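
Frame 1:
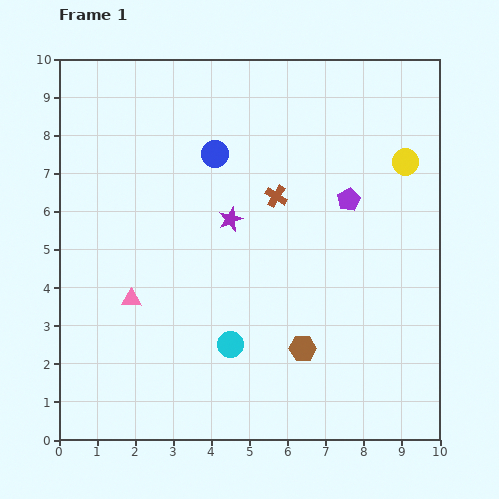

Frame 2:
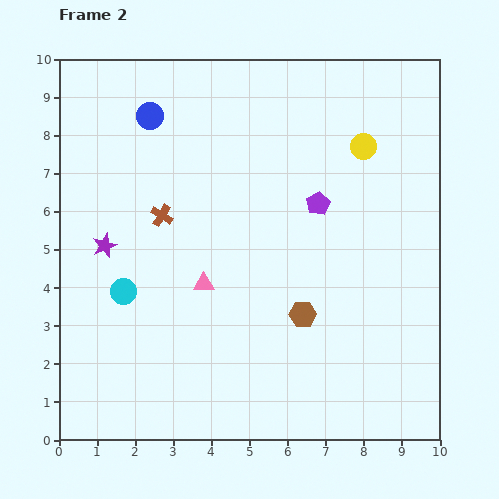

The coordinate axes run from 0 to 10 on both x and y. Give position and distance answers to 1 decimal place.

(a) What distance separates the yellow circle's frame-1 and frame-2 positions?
1.2

The yellow circle moved from (9.1, 7.3) to (8.0, 7.7), a distance of √(1.1² + 0.4²) ≈ 1.2.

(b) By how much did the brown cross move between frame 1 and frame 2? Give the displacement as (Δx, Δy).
(-3.0, -0.5)

The brown cross was at (5.7, 6.4) in frame 1 and (2.7, 5.9) in frame 2.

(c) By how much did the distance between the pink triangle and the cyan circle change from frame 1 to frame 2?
-0.8

Distance in frame 1: 2.9. Distance in frame 2: 2.1.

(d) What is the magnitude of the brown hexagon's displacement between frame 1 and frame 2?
0.9

The brown hexagon moved from (6.4, 2.4) to (6.4, 3.3), a distance of √(0.0² + 0.9²) ≈ 0.9.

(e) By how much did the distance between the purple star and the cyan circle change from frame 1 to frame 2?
-2.0

Distance in frame 1: 3.3. Distance in frame 2: 1.3.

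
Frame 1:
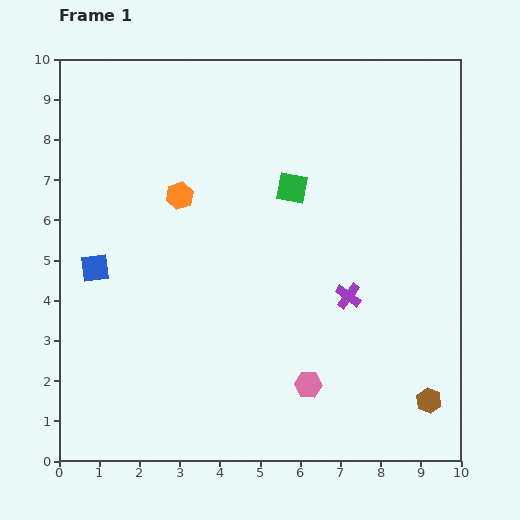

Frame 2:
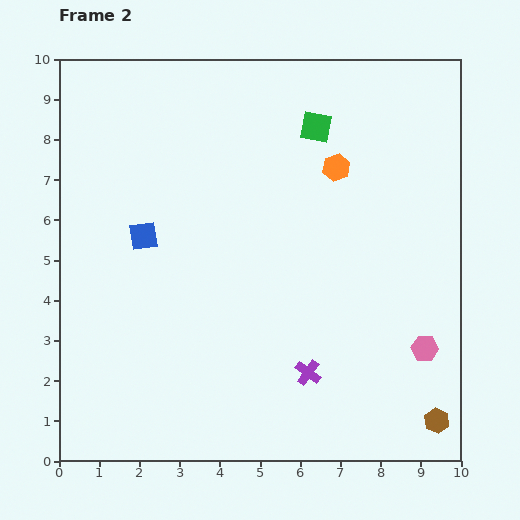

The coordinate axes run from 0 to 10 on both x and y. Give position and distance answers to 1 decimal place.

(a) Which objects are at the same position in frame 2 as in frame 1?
none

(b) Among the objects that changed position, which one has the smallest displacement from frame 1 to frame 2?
the brown hexagon

(moved 0.5)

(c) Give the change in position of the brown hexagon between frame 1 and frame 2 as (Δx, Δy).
(0.2, -0.5)

The brown hexagon was at (9.2, 1.5) in frame 1 and (9.4, 1.0) in frame 2.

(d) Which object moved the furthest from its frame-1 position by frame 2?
the orange hexagon

(moved 4.0; next 3.0)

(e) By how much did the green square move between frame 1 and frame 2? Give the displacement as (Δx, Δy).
(0.6, 1.5)

The green square was at (5.8, 6.8) in frame 1 and (6.4, 8.3) in frame 2.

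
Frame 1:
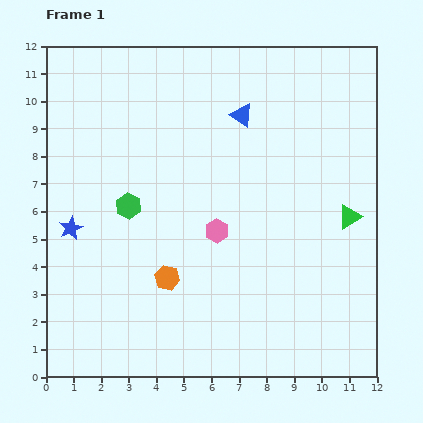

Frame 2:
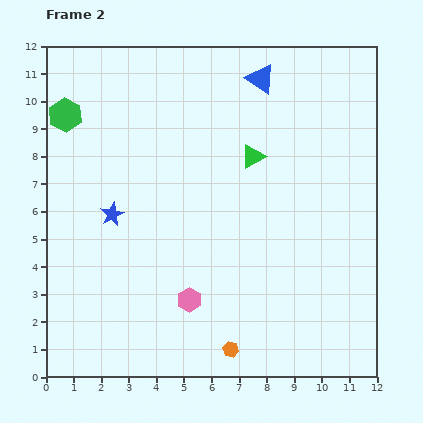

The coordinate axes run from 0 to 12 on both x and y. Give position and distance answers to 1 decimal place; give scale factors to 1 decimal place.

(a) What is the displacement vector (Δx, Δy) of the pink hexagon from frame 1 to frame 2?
(-1.0, -2.5)

The pink hexagon was at (6.2, 5.3) in frame 1 and (5.2, 2.8) in frame 2.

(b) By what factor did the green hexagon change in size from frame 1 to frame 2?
1.3×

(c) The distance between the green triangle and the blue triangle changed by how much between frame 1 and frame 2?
-2.6

Distance in frame 1: 5.4. Distance in frame 2: 2.8.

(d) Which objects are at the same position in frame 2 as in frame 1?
none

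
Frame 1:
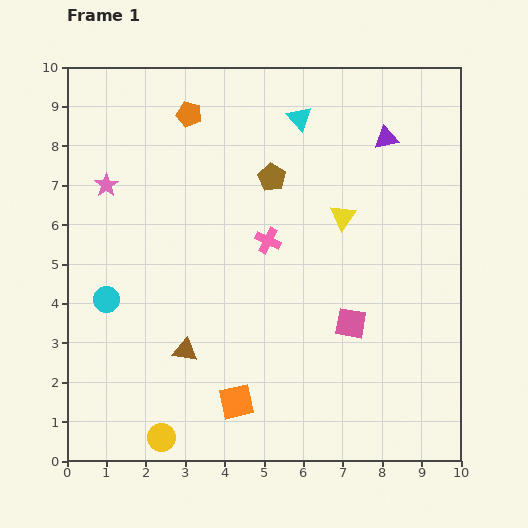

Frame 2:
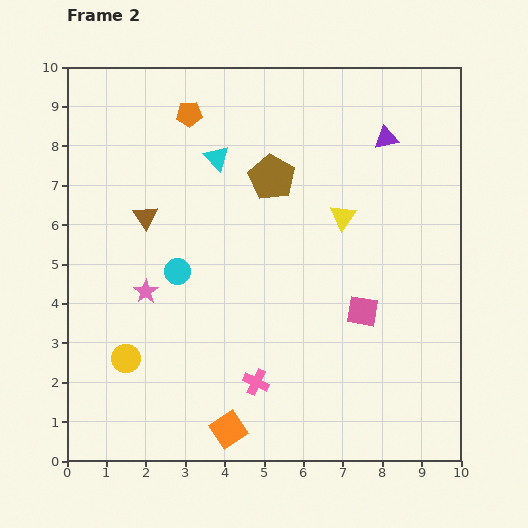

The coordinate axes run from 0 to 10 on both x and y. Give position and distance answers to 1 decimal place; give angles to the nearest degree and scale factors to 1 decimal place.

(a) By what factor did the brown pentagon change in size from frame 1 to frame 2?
1.6×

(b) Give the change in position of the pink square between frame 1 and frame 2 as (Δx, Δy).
(0.3, 0.3)

The pink square was at (7.2, 3.5) in frame 1 and (7.5, 3.8) in frame 2.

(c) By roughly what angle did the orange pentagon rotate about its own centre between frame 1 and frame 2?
17° counter-clockwise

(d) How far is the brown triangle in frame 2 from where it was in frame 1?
3.5

The brown triangle moved from (3.0, 2.8) to (2.0, 6.2), a distance of √(1.0² + 3.4²) ≈ 3.5.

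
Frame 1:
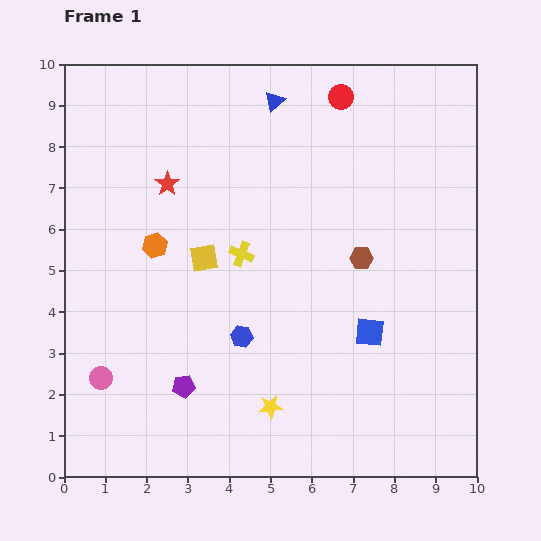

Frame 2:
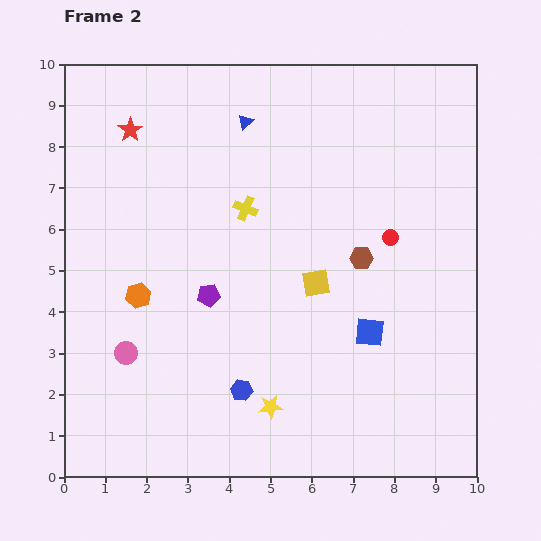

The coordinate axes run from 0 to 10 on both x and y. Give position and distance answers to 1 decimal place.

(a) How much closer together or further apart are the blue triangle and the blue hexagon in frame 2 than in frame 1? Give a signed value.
+0.7

Distance in frame 1: 5.8. Distance in frame 2: 6.5.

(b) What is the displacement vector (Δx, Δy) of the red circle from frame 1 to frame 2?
(1.2, -3.4)

The red circle was at (6.7, 9.2) in frame 1 and (7.9, 5.8) in frame 2.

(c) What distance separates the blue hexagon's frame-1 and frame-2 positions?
1.3

The blue hexagon moved from (4.3, 3.4) to (4.3, 2.1), a distance of √(0.0² + 1.3²) ≈ 1.3.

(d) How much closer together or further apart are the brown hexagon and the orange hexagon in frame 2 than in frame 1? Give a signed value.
+0.5

Distance in frame 1: 5.0. Distance in frame 2: 5.5.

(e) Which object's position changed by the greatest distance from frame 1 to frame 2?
the red circle

(moved 3.6; next 2.8)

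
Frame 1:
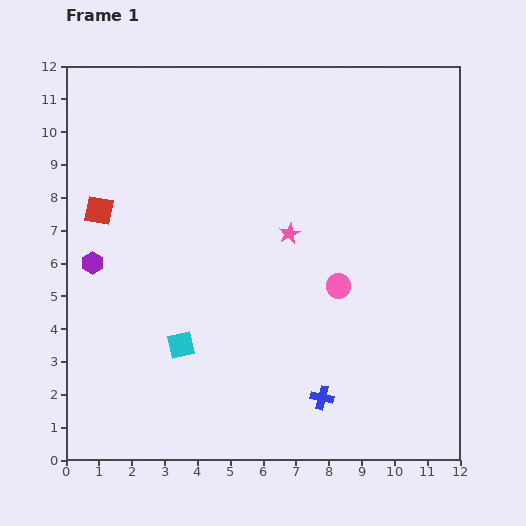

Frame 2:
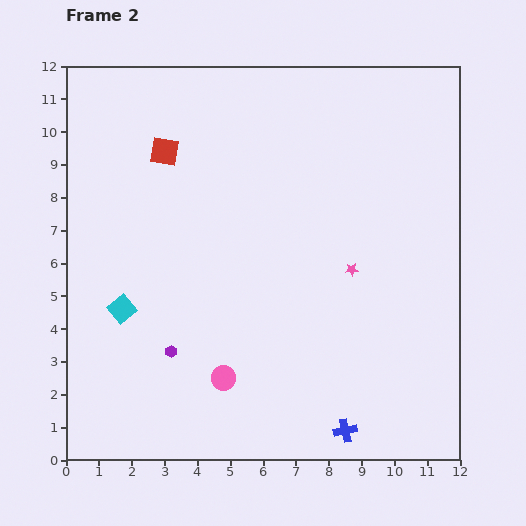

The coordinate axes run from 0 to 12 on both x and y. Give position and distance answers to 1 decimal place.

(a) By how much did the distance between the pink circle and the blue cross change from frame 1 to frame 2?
+0.6

Distance in frame 1: 3.4. Distance in frame 2: 4.0.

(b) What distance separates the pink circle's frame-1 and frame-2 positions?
4.5

The pink circle moved from (8.3, 5.3) to (4.8, 2.5), a distance of √(3.5² + 2.8²) ≈ 4.5.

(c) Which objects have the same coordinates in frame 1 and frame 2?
none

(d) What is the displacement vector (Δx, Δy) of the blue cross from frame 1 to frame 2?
(0.7, -1.0)

The blue cross was at (7.8, 1.9) in frame 1 and (8.5, 0.9) in frame 2.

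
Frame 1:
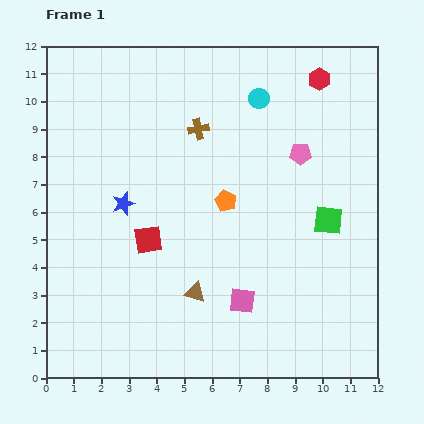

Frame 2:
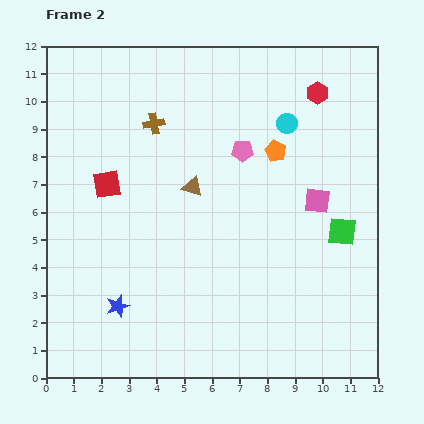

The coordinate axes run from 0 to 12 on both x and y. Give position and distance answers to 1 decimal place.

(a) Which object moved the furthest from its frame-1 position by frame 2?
the pink square

(moved 4.5; next 3.8)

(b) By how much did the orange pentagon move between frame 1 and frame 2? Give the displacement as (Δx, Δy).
(1.8, 1.8)

The orange pentagon was at (6.5, 6.4) in frame 1 and (8.3, 8.2) in frame 2.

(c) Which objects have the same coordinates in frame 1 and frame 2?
none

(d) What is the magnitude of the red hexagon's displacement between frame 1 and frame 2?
0.5

The red hexagon moved from (9.9, 10.8) to (9.8, 10.3), a distance of √(0.1² + 0.5²) ≈ 0.5.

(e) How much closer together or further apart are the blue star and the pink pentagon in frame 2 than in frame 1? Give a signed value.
+0.6

Distance in frame 1: 6.6. Distance in frame 2: 7.2.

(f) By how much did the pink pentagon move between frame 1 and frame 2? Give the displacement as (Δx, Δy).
(-2.1, 0.1)

The pink pentagon was at (9.2, 8.1) in frame 1 and (7.1, 8.2) in frame 2.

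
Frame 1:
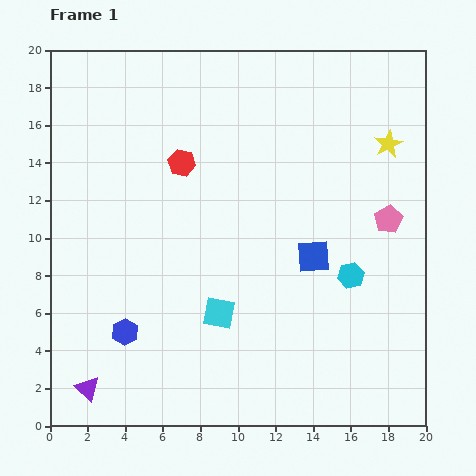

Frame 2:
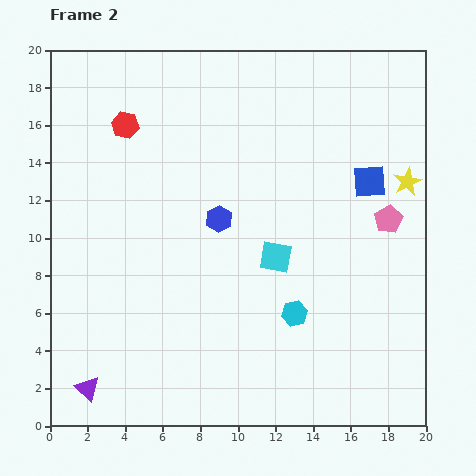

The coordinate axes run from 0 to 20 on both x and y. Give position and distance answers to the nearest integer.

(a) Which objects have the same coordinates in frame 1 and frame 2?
the pink pentagon, the purple triangle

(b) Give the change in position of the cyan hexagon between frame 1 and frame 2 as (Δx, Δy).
(-3, -2)

The cyan hexagon was at (16, 8) in frame 1 and (13, 6) in frame 2.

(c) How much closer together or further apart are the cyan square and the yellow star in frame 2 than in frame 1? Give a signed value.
-5

Distance in frame 1: 13. Distance in frame 2: 8.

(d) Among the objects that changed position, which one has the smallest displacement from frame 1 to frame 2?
the yellow star

(moved 2)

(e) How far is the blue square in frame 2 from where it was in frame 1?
5

The blue square moved from (14, 9) to (17, 13), a distance of √(3² + 4²) ≈ 5.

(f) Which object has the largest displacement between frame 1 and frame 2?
the blue hexagon

(moved 8; next 5)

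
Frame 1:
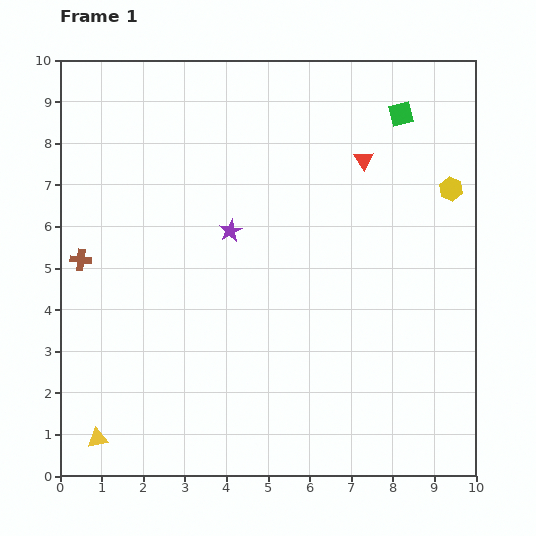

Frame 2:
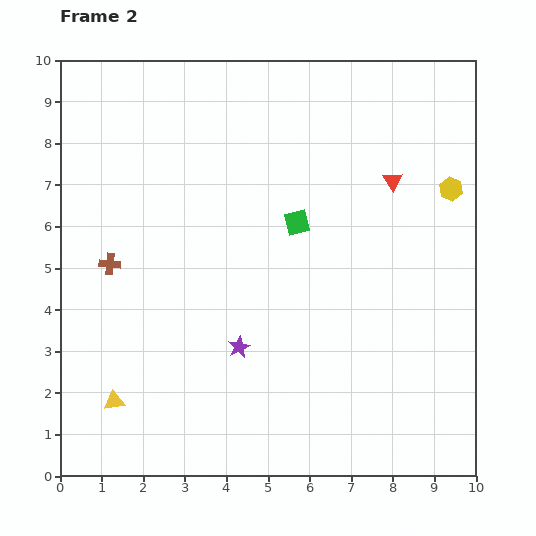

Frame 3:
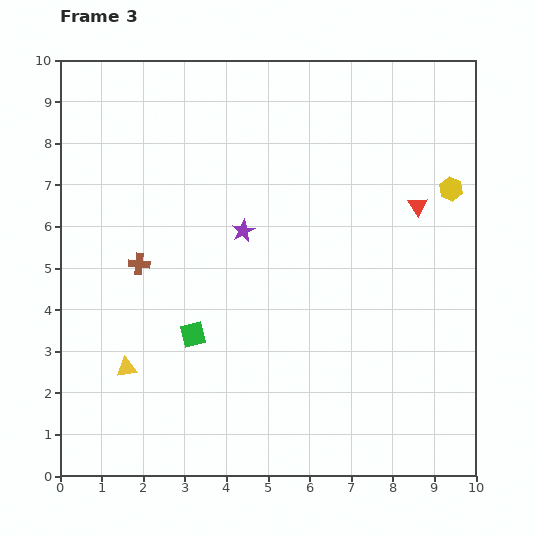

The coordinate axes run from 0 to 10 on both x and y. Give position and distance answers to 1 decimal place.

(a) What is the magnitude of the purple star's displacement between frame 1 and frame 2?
2.8

The purple star moved from (4.1, 5.9) to (4.3, 3.1), a distance of √(0.2² + 2.8²) ≈ 2.8.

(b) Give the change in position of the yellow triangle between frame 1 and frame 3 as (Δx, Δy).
(0.7, 1.7)

The yellow triangle was at (0.9, 0.9) in frame 1 and (1.6, 2.6) in frame 3.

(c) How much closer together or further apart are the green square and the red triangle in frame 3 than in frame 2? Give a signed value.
+3.7

Distance in frame 2: 2.5. Distance in frame 3: 6.2.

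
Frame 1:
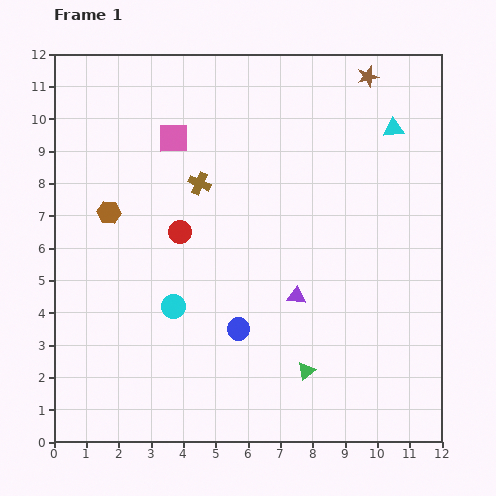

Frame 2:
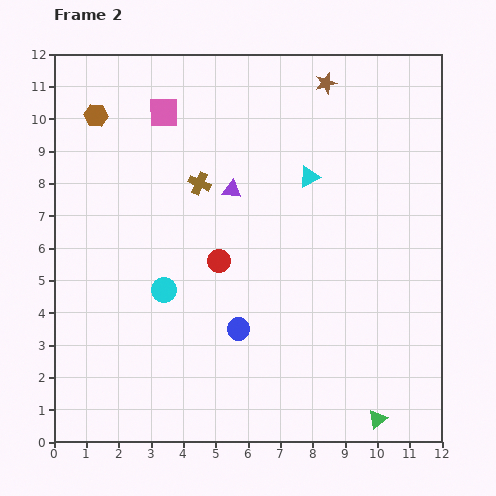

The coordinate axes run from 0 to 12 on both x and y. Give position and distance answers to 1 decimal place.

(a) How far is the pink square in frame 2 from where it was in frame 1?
0.9

The pink square moved from (3.7, 9.4) to (3.4, 10.2), a distance of √(0.3² + 0.8²) ≈ 0.9.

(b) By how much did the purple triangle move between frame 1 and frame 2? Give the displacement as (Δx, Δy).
(-2.0, 3.3)

The purple triangle was at (7.5, 4.5) in frame 1 and (5.5, 7.8) in frame 2.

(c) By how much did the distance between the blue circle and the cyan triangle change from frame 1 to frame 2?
-2.6

Distance in frame 1: 7.8. Distance in frame 2: 5.2.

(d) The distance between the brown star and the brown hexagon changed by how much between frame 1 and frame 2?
-1.8

Distance in frame 1: 9.0. Distance in frame 2: 7.2.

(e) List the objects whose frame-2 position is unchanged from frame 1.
the blue circle, the brown cross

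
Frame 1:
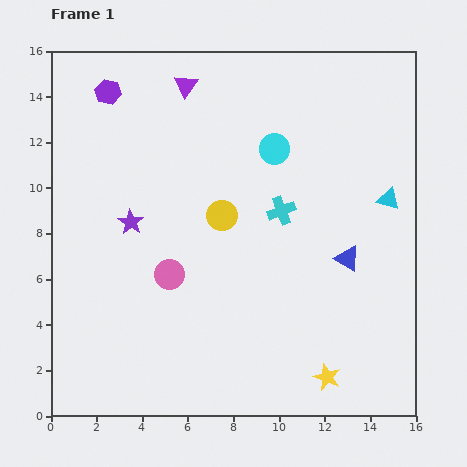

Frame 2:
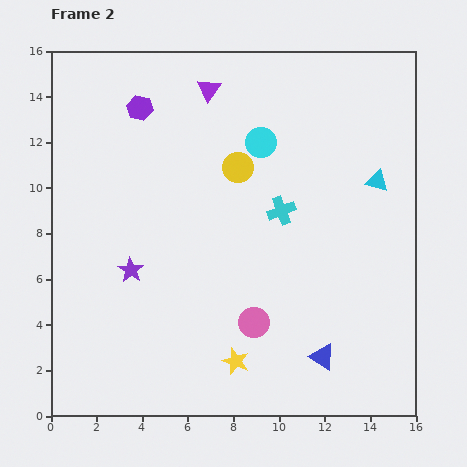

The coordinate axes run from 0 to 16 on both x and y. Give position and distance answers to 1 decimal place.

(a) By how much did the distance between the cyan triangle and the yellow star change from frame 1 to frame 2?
+1.7

Distance in frame 1: 8.3. Distance in frame 2: 10.0.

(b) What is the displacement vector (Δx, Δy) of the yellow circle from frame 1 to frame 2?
(0.7, 2.1)

The yellow circle was at (7.5, 8.8) in frame 1 and (8.2, 10.9) in frame 2.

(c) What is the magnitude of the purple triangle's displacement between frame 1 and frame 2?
1.0

The purple triangle moved from (5.9, 14.5) to (6.9, 14.3), a distance of √(1.0² + 0.2²) ≈ 1.0.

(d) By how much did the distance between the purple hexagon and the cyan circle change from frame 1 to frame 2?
-2.2

Distance in frame 1: 7.7. Distance in frame 2: 5.5.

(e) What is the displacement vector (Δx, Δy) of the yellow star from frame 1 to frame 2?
(-4.0, 0.7)

The yellow star was at (12.1, 1.7) in frame 1 and (8.1, 2.4) in frame 2.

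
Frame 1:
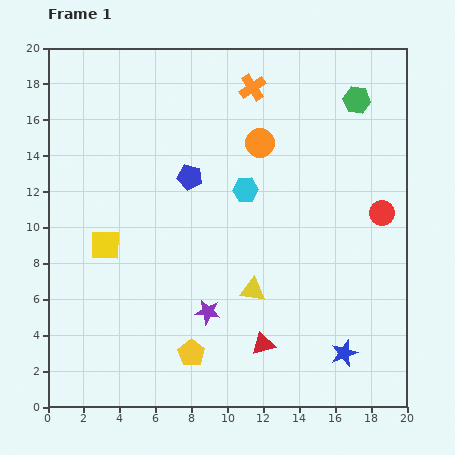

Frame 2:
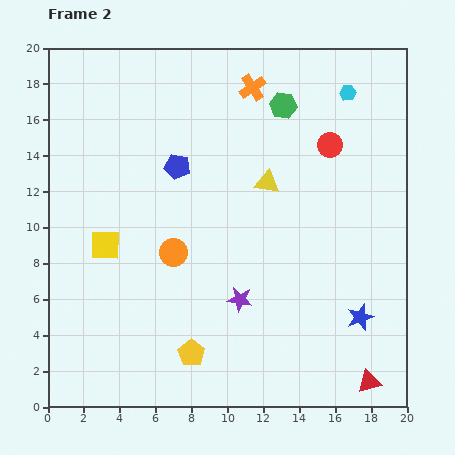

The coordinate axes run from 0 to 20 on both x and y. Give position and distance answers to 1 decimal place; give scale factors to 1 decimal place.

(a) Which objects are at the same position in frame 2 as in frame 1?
the orange cross, the yellow square, the yellow pentagon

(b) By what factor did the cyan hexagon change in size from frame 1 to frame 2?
0.6×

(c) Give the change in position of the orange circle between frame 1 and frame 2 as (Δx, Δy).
(-4.8, -6.1)

The orange circle was at (11.8, 14.7) in frame 1 and (7.0, 8.6) in frame 2.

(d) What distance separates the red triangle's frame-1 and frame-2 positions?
6.3

The red triangle moved from (12.0, 3.5) to (17.9, 1.4), a distance of √(5.9² + 2.1²) ≈ 6.3.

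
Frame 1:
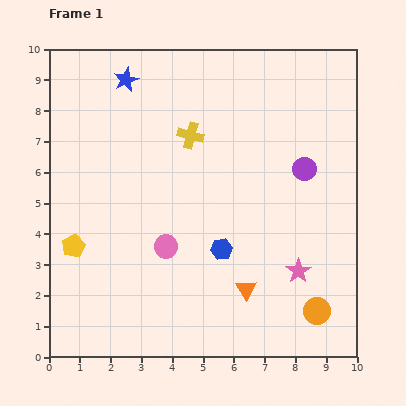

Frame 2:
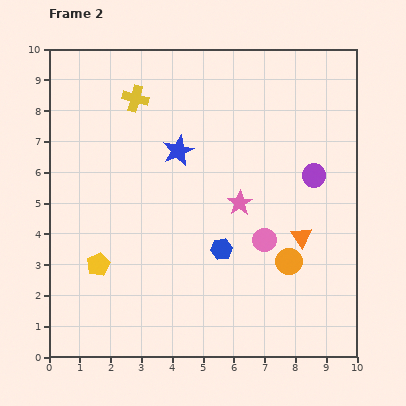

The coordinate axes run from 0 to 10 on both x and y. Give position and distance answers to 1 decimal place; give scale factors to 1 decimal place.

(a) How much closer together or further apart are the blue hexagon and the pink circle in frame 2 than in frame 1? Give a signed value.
-0.4

Distance in frame 1: 1.8. Distance in frame 2: 1.4.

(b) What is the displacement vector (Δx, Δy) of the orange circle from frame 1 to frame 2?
(-0.9, 1.6)

The orange circle was at (8.7, 1.5) in frame 1 and (7.8, 3.1) in frame 2.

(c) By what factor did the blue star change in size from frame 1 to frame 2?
1.3×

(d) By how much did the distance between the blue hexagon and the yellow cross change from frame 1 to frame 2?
+1.8

Distance in frame 1: 3.8. Distance in frame 2: 5.6.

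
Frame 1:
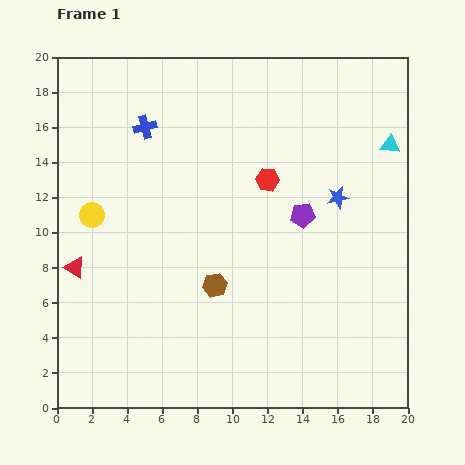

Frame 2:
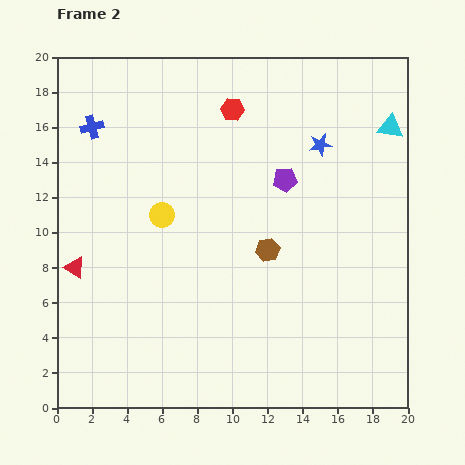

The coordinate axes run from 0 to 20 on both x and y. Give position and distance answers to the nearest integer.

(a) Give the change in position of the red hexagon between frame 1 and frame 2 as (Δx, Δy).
(-2, 4)

The red hexagon was at (12, 13) in frame 1 and (10, 17) in frame 2.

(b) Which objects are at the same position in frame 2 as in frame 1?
the red triangle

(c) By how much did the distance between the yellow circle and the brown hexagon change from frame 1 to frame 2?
-2

Distance in frame 1: 8. Distance in frame 2: 6.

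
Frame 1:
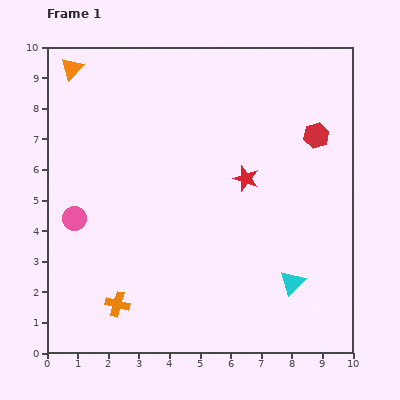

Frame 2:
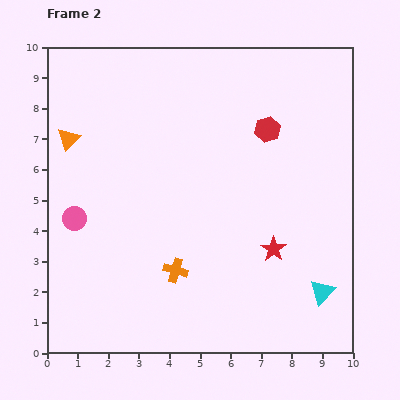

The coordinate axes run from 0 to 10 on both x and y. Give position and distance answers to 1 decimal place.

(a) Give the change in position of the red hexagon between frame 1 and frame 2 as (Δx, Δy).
(-1.6, 0.2)

The red hexagon was at (8.8, 7.1) in frame 1 and (7.2, 7.3) in frame 2.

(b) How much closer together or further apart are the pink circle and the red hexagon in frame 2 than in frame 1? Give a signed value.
-1.4

Distance in frame 1: 8.3. Distance in frame 2: 6.9.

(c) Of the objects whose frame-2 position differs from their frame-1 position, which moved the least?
the cyan triangle

(moved 1.0)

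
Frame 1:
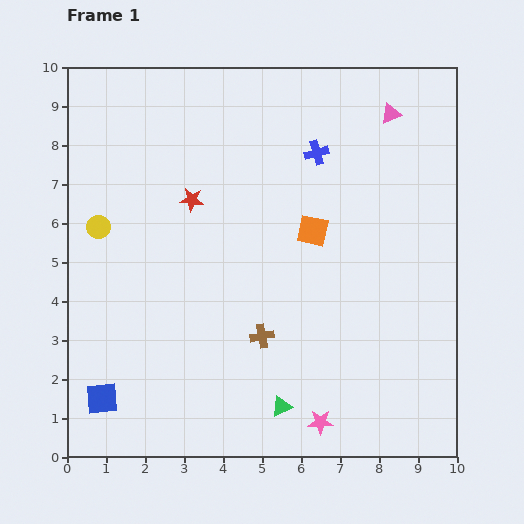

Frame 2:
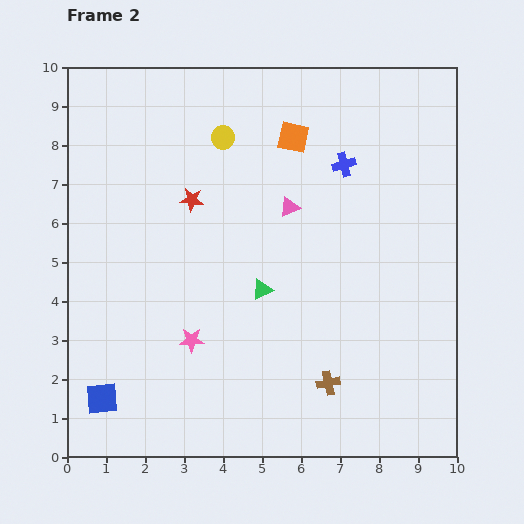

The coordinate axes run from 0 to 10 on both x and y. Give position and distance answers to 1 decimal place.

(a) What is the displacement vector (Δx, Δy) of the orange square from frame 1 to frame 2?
(-0.5, 2.4)

The orange square was at (6.3, 5.8) in frame 1 and (5.8, 8.2) in frame 2.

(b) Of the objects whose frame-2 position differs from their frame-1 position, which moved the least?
the blue cross

(moved 0.8)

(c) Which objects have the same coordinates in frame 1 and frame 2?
the blue square, the red star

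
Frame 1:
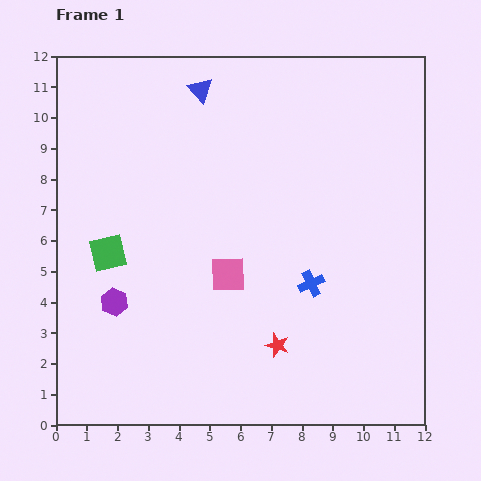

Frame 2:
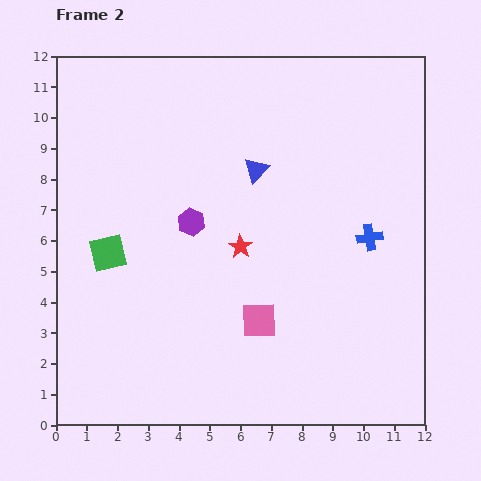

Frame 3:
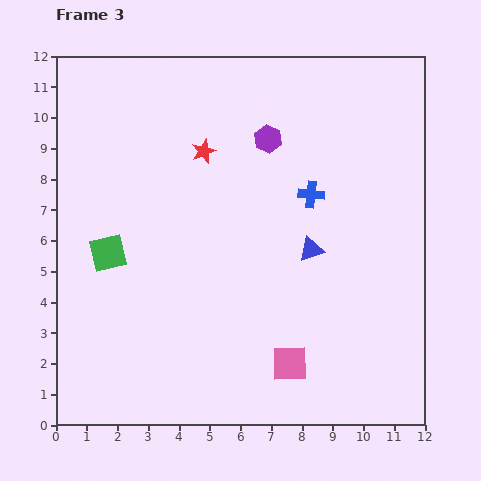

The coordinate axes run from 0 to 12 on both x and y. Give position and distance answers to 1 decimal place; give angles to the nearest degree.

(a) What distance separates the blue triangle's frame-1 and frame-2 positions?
3.2

The blue triangle moved from (4.7, 10.9) to (6.5, 8.3), a distance of √(1.8² + 2.6²) ≈ 3.2.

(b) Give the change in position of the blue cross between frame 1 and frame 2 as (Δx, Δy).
(1.9, 1.5)

The blue cross was at (8.3, 4.6) in frame 1 and (10.2, 6.1) in frame 2.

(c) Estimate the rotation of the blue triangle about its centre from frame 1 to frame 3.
55° clockwise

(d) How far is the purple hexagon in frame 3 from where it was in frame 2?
3.7

The purple hexagon moved from (4.4, 6.6) to (6.9, 9.3), a distance of √(2.5² + 2.7²) ≈ 3.7.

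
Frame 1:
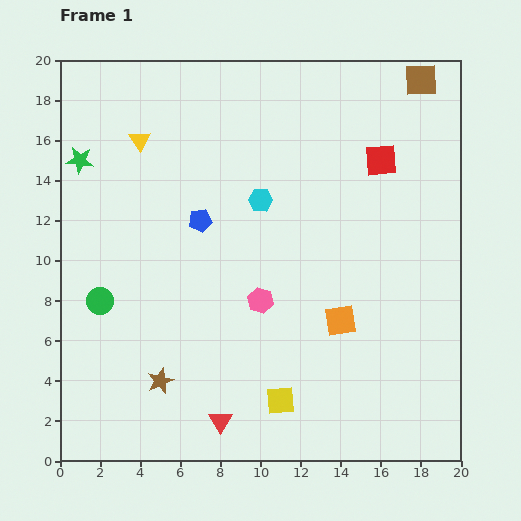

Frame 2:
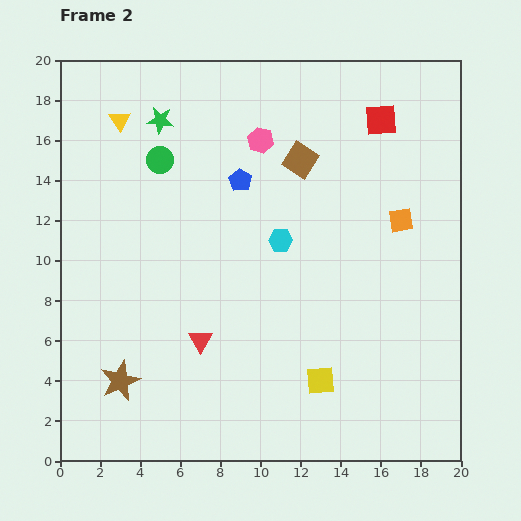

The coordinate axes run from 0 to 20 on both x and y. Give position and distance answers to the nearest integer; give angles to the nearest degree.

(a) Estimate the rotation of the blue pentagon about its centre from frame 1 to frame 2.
30° counter-clockwise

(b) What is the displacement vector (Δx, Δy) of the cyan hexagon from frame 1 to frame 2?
(1, -2)

The cyan hexagon was at (10, 13) in frame 1 and (11, 11) in frame 2.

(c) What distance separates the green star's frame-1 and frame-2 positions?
4

The green star moved from (1, 15) to (5, 17), a distance of √(4² + 2²) ≈ 4.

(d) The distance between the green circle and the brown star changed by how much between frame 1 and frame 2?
+6

Distance in frame 1: 5. Distance in frame 2: 11.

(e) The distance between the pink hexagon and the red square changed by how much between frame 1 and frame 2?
-3

Distance in frame 1: 9. Distance in frame 2: 6.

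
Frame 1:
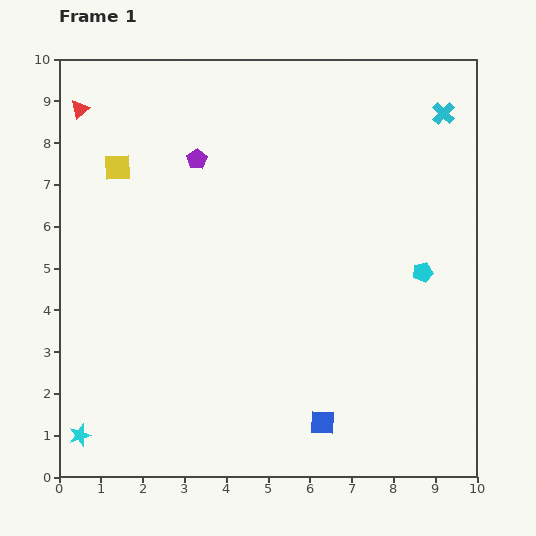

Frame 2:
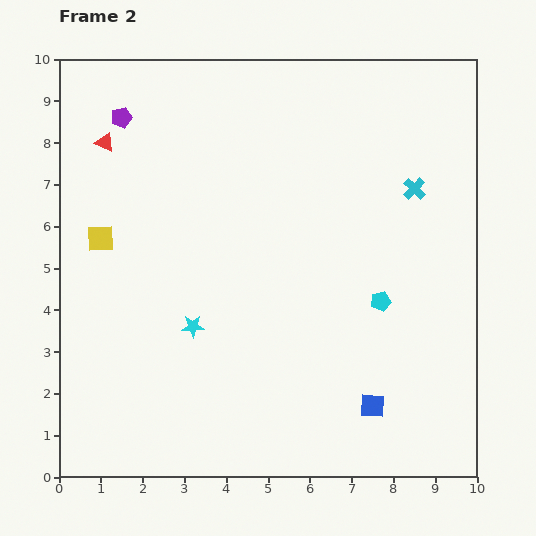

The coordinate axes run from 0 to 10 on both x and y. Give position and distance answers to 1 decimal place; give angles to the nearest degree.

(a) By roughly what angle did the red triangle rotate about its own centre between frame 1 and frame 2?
54° counter-clockwise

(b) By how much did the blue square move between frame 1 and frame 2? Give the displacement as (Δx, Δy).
(1.2, 0.4)

The blue square was at (6.3, 1.3) in frame 1 and (7.5, 1.7) in frame 2.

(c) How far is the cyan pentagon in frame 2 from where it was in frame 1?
1.2

The cyan pentagon moved from (8.7, 4.9) to (7.7, 4.2), a distance of √(1.0² + 0.7²) ≈ 1.2.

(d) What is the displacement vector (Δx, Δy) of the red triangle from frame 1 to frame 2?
(0.6, -0.8)

The red triangle was at (0.5, 8.8) in frame 1 and (1.1, 8.0) in frame 2.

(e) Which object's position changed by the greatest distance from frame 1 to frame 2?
the cyan star

(moved 3.7; next 2.1)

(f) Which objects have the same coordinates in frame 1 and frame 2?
none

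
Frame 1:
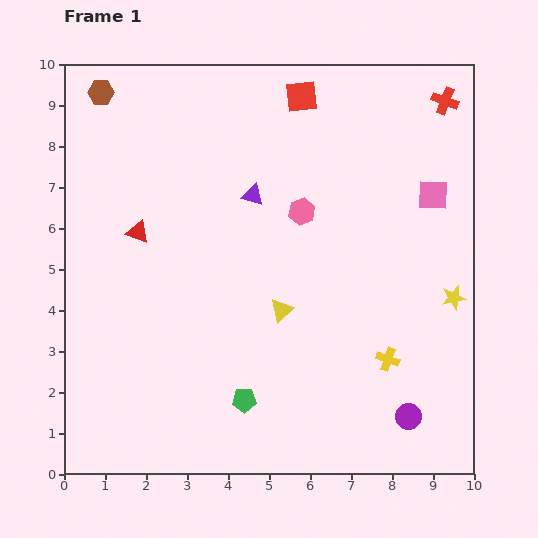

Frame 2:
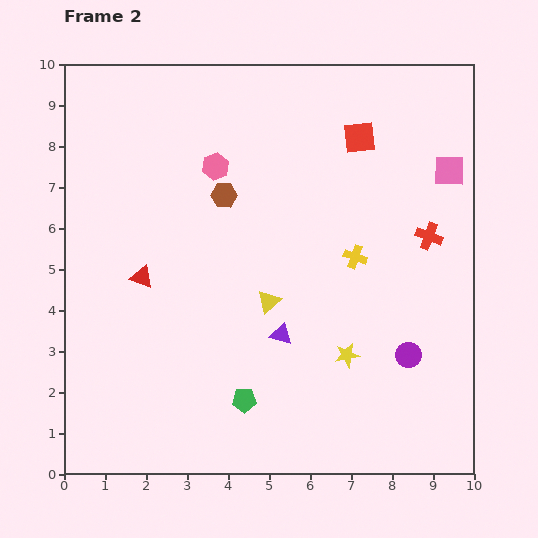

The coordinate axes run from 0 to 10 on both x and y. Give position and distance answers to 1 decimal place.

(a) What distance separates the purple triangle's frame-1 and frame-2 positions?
3.5

The purple triangle moved from (4.6, 6.8) to (5.3, 3.4), a distance of √(0.7² + 3.4²) ≈ 3.5.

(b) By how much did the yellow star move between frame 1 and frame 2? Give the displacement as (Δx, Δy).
(-2.6, -1.4)

The yellow star was at (9.5, 4.3) in frame 1 and (6.9, 2.9) in frame 2.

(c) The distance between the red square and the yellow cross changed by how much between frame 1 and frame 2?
-3.8

Distance in frame 1: 6.7. Distance in frame 2: 2.9.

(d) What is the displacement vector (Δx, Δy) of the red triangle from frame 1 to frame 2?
(0.1, -1.1)

The red triangle was at (1.8, 5.9) in frame 1 and (1.9, 4.8) in frame 2.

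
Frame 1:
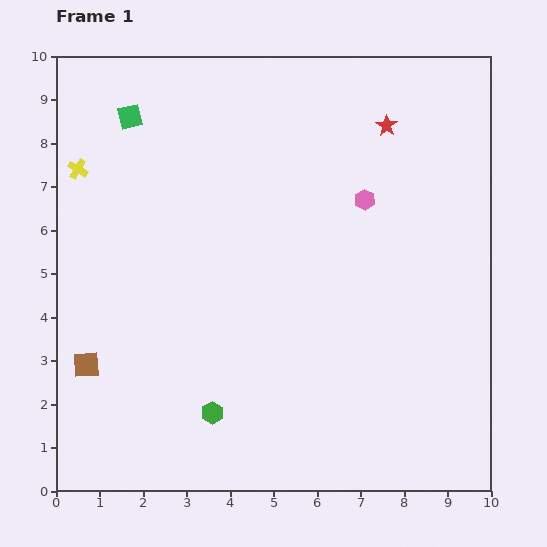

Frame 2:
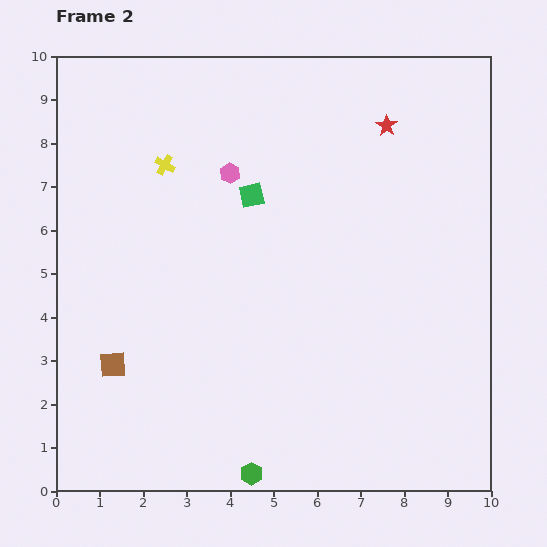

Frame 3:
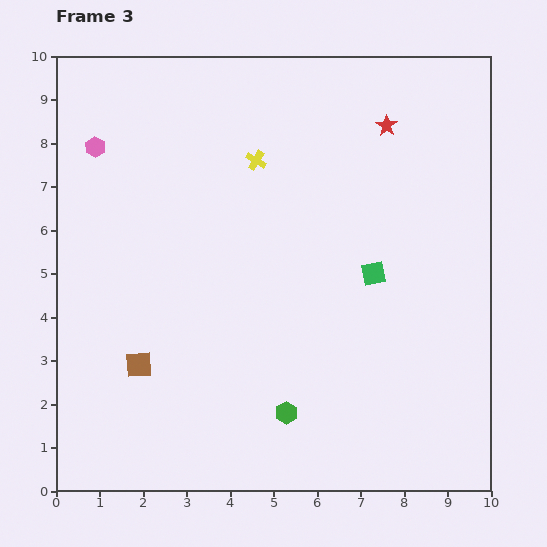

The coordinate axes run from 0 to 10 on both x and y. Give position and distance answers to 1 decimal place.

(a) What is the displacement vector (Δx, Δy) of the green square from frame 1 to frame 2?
(2.8, -1.8)

The green square was at (1.7, 8.6) in frame 1 and (4.5, 6.8) in frame 2.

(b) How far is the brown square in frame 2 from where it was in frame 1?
0.6

The brown square moved from (0.7, 2.9) to (1.3, 2.9), a distance of √(0.6² + 0.0²) ≈ 0.6.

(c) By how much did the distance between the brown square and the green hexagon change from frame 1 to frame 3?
+0.5

Distance in frame 1: 3.1. Distance in frame 3: 3.6.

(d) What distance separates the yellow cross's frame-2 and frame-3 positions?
2.1

The yellow cross moved from (2.5, 7.5) to (4.6, 7.6), a distance of √(2.1² + 0.1²) ≈ 2.1.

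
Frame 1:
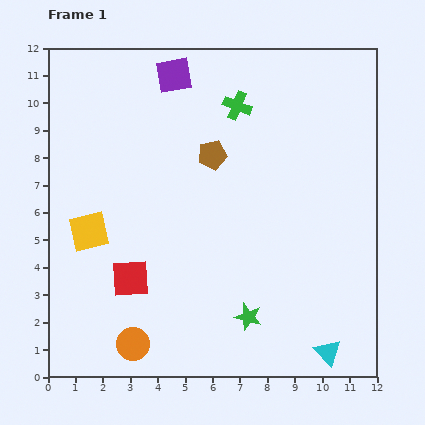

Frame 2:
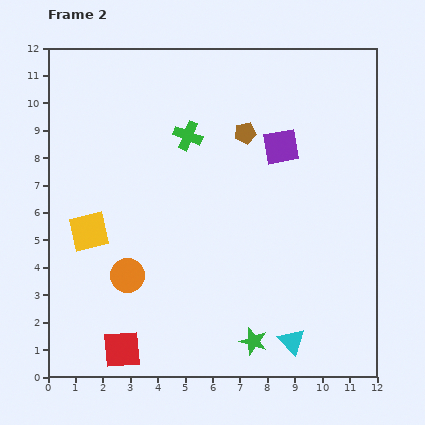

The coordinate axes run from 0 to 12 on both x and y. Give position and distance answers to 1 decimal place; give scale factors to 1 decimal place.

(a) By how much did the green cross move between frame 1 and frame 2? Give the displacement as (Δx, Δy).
(-1.8, -1.1)

The green cross was at (6.9, 9.9) in frame 1 and (5.1, 8.8) in frame 2.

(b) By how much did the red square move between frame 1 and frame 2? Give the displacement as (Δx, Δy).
(-0.3, -2.6)

The red square was at (3.0, 3.6) in frame 1 and (2.7, 1.0) in frame 2.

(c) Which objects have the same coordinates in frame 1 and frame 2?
the yellow square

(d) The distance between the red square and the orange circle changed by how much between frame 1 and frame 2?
+0.3

Distance in frame 1: 2.4. Distance in frame 2: 2.7.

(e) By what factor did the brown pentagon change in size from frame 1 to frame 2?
0.7×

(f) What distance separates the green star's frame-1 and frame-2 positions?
0.9

The green star moved from (7.3, 2.2) to (7.5, 1.3), a distance of √(0.2² + 0.9²) ≈ 0.9.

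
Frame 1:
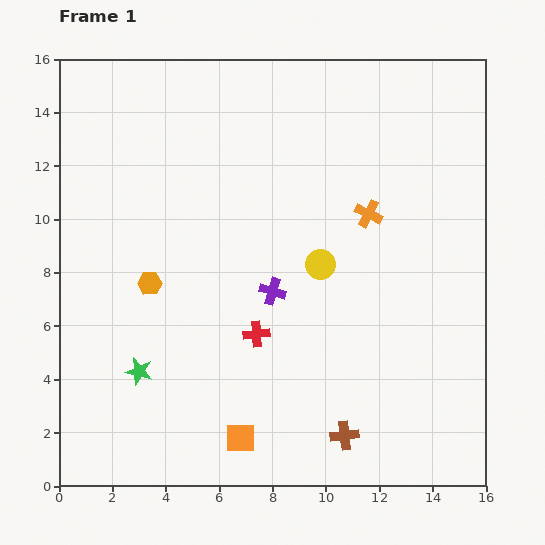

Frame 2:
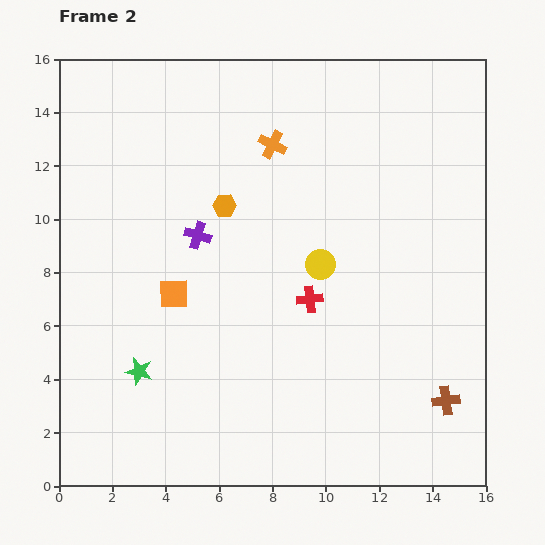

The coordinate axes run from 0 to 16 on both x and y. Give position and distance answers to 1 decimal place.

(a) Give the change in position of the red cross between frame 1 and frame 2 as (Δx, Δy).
(2.0, 1.3)

The red cross was at (7.4, 5.7) in frame 1 and (9.4, 7.0) in frame 2.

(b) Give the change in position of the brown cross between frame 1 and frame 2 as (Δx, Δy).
(3.8, 1.3)

The brown cross was at (10.7, 1.9) in frame 1 and (14.5, 3.2) in frame 2.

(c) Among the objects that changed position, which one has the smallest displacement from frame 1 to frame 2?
the red cross

(moved 2.4)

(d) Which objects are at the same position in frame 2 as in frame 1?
the green star, the yellow circle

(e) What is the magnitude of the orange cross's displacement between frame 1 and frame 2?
4.4

The orange cross moved from (11.6, 10.2) to (8.0, 12.8), a distance of √(3.6² + 2.6²) ≈ 4.4.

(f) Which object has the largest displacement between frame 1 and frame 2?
the orange square

(moved 6.0; next 4.4)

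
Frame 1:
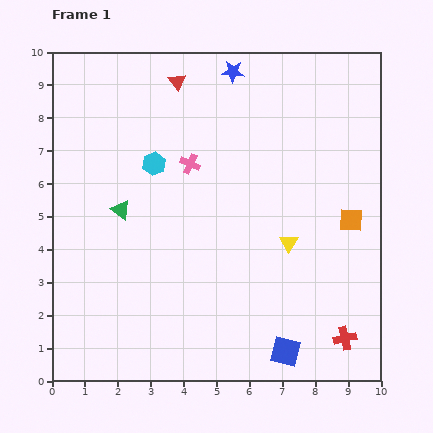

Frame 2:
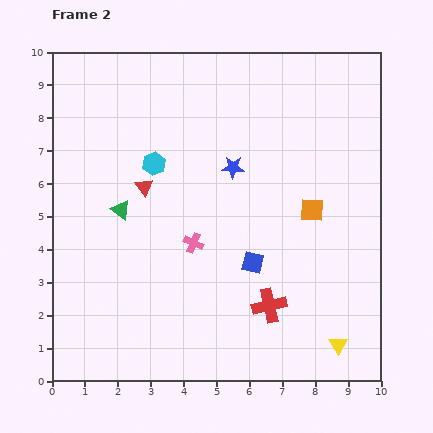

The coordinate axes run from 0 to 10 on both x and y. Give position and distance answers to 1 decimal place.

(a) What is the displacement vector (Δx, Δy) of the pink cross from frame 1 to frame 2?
(0.1, -2.4)

The pink cross was at (4.2, 6.6) in frame 1 and (4.3, 4.2) in frame 2.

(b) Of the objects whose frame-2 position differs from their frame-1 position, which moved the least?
the orange square

(moved 1.2)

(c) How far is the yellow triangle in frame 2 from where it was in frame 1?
3.4

The yellow triangle moved from (7.2, 4.2) to (8.7, 1.1), a distance of √(1.5² + 3.1²) ≈ 3.4.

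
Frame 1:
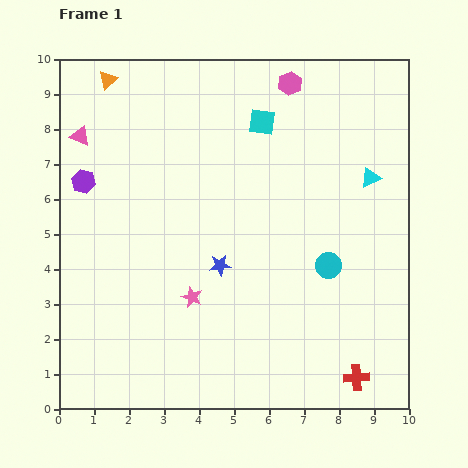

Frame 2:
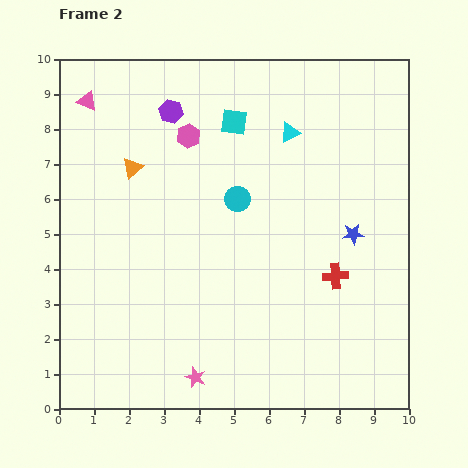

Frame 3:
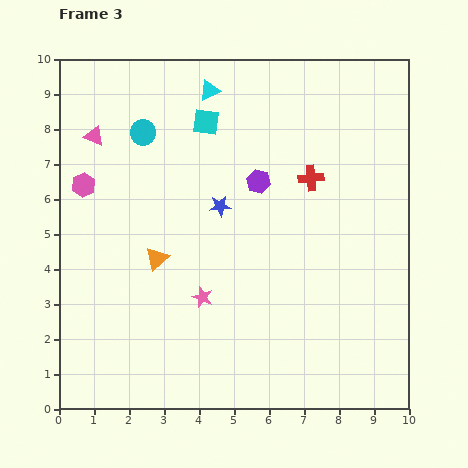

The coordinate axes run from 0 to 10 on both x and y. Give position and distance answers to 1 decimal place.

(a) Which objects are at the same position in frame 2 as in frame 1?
none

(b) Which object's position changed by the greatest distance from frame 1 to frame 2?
the blue star

(moved 3.9; next 3.3)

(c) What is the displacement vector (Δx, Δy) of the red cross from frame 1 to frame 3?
(-1.3, 5.7)

The red cross was at (8.5, 0.9) in frame 1 and (7.2, 6.6) in frame 3.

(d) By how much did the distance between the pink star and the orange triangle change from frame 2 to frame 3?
-4.6

Distance in frame 2: 6.3. Distance in frame 3: 1.7.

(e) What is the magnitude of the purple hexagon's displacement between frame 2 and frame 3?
3.2

The purple hexagon moved from (3.2, 8.5) to (5.7, 6.5), a distance of √(2.5² + 2.0²) ≈ 3.2.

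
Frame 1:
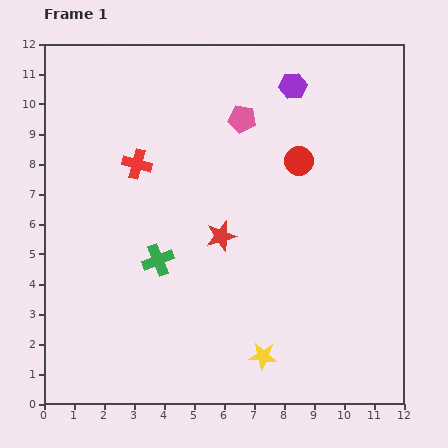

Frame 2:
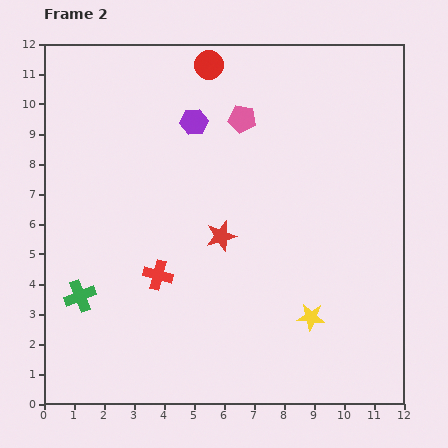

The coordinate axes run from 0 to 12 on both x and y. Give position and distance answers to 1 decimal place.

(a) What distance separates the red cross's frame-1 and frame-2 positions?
3.8

The red cross moved from (3.1, 8.0) to (3.8, 4.3), a distance of √(0.7² + 3.7²) ≈ 3.8.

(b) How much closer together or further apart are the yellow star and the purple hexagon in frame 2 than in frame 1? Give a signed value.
-1.5

Distance in frame 1: 9.1. Distance in frame 2: 7.6.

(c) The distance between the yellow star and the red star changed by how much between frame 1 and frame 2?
-0.2

Distance in frame 1: 4.2. Distance in frame 2: 4.0.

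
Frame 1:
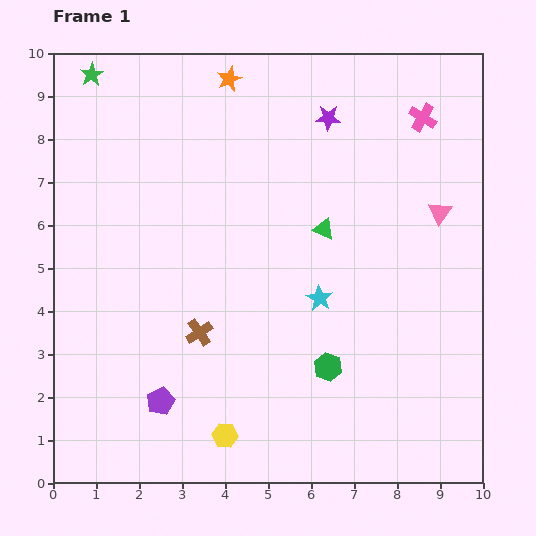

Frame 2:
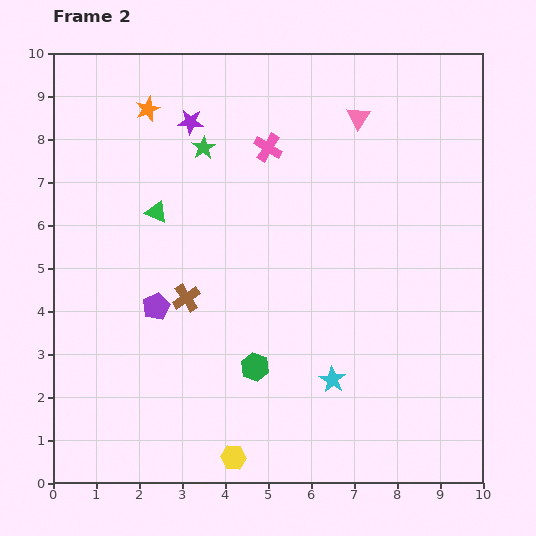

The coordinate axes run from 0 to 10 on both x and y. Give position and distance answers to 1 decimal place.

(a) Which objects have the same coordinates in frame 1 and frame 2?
none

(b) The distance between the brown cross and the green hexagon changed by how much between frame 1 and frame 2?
-0.8

Distance in frame 1: 3.1. Distance in frame 2: 2.3.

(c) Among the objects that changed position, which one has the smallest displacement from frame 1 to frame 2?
the yellow hexagon

(moved 0.5)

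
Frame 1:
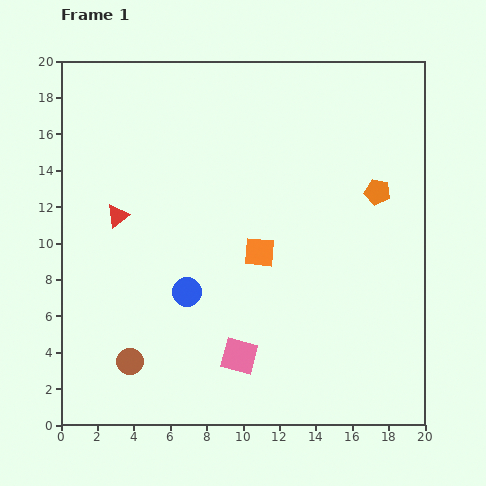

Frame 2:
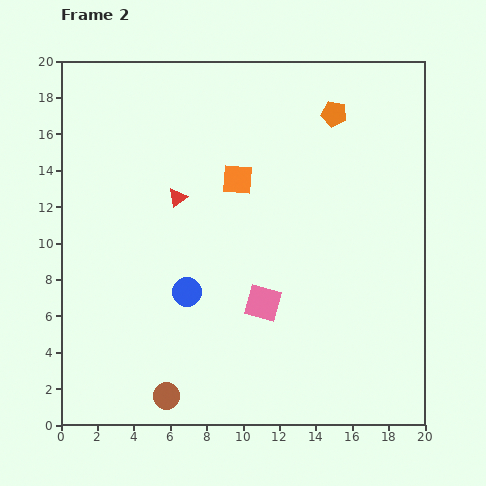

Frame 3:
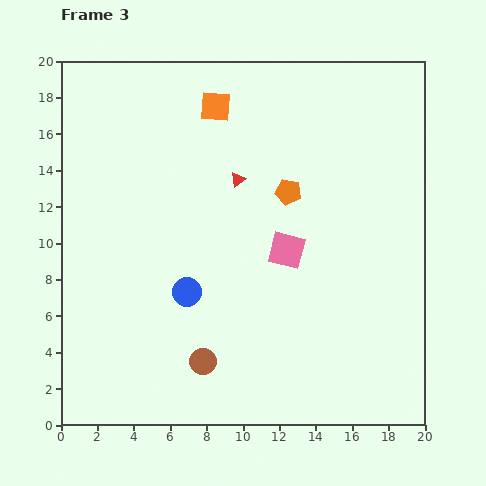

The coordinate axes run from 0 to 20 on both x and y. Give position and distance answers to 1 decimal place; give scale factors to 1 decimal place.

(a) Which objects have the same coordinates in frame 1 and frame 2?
the blue circle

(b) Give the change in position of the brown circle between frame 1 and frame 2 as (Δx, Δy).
(2.0, -1.9)

The brown circle was at (3.8, 3.5) in frame 1 and (5.8, 1.6) in frame 2.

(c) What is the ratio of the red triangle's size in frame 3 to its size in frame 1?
0.7×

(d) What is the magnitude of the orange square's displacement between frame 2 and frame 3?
4.2

The orange square moved from (9.7, 13.5) to (8.5, 17.5), a distance of √(1.2² + 4.0²) ≈ 4.2.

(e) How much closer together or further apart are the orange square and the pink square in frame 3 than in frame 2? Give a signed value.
+1.9

Distance in frame 2: 6.9. Distance in frame 3: 8.8.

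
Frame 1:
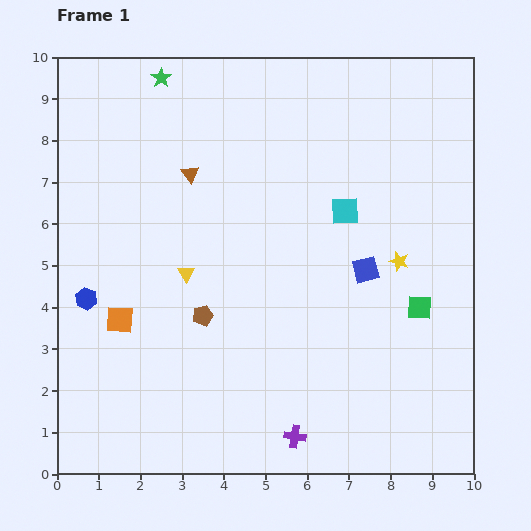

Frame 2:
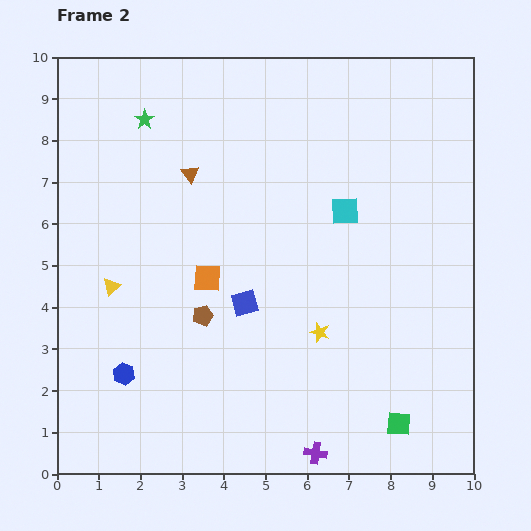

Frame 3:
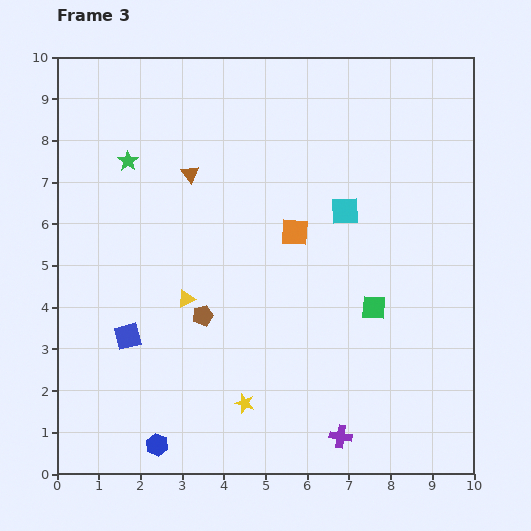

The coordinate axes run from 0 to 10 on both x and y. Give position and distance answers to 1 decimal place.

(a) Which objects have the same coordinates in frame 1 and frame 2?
the brown triangle, the brown pentagon, the cyan square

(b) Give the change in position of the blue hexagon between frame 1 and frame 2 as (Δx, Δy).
(0.9, -1.8)

The blue hexagon was at (0.7, 4.2) in frame 1 and (1.6, 2.4) in frame 2.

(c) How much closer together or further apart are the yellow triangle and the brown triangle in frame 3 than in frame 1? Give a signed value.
+0.6

Distance in frame 1: 2.4. Distance in frame 3: 3.0.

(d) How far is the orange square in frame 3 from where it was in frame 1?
4.7

The orange square moved from (1.5, 3.7) to (5.7, 5.8), a distance of √(4.2² + 2.1²) ≈ 4.7.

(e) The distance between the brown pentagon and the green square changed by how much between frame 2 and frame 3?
-1.3

Distance in frame 2: 5.4. Distance in frame 3: 4.1.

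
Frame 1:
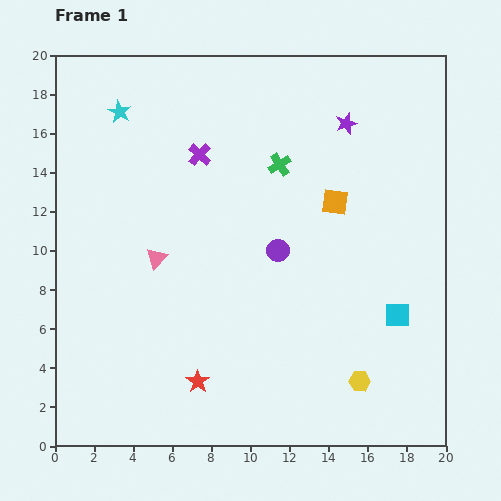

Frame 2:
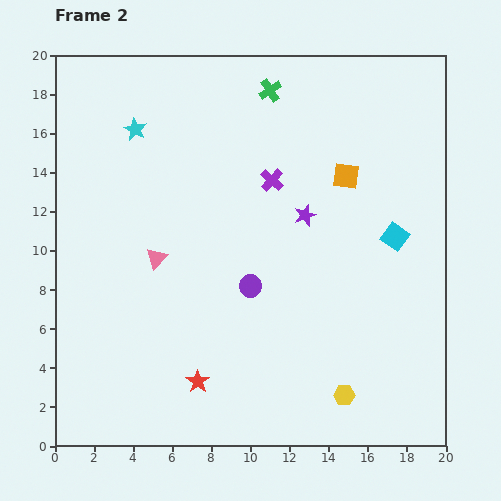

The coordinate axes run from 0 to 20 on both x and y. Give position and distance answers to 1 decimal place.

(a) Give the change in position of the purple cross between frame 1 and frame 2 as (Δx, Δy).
(3.7, -1.3)

The purple cross was at (7.4, 14.9) in frame 1 and (11.1, 13.6) in frame 2.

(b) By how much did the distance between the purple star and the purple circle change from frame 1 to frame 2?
-2.8

Distance in frame 1: 7.4. Distance in frame 2: 4.6.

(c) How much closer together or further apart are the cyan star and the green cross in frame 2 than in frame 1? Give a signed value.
-1.4

Distance in frame 1: 8.6. Distance in frame 2: 7.2.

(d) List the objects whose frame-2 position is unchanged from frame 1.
the red star, the pink triangle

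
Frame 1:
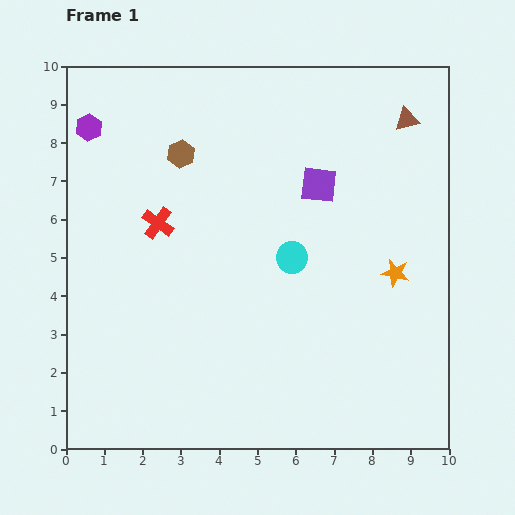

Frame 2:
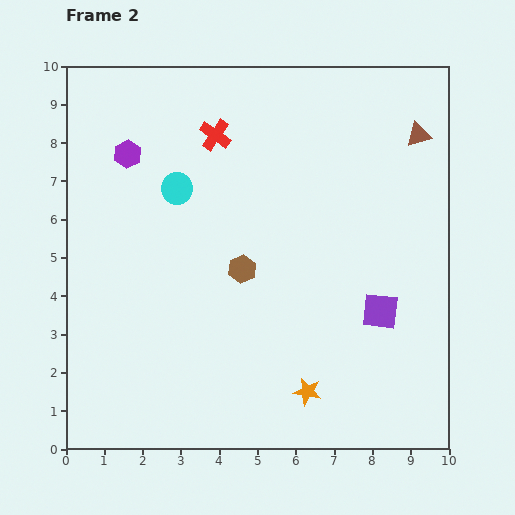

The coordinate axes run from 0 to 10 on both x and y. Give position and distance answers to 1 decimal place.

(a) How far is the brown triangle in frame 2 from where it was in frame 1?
0.5

The brown triangle moved from (8.9, 8.6) to (9.2, 8.2), a distance of √(0.3² + 0.4²) ≈ 0.5.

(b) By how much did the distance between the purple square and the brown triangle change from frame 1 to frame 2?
+1.8

Distance in frame 1: 2.9. Distance in frame 2: 4.7.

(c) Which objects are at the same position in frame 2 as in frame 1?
none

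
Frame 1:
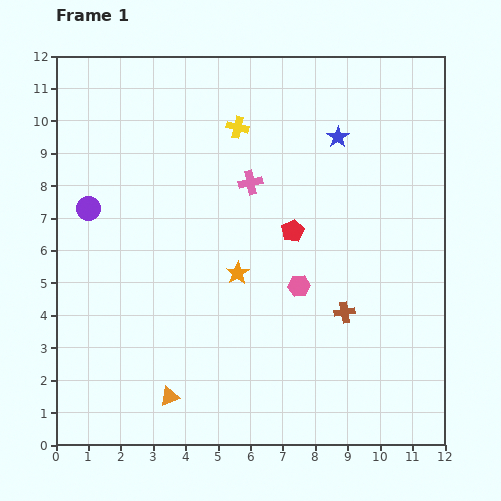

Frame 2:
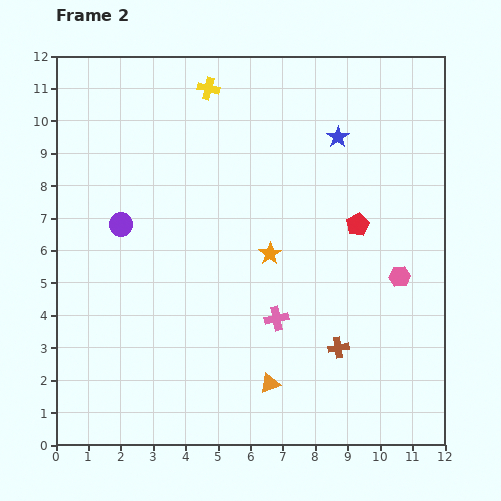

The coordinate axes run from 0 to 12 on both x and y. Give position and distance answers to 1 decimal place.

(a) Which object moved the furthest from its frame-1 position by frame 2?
the pink cross

(moved 4.3; next 3.1)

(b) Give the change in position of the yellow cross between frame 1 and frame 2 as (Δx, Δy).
(-0.9, 1.2)

The yellow cross was at (5.6, 9.8) in frame 1 and (4.7, 11.0) in frame 2.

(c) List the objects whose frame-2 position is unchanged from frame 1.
the blue star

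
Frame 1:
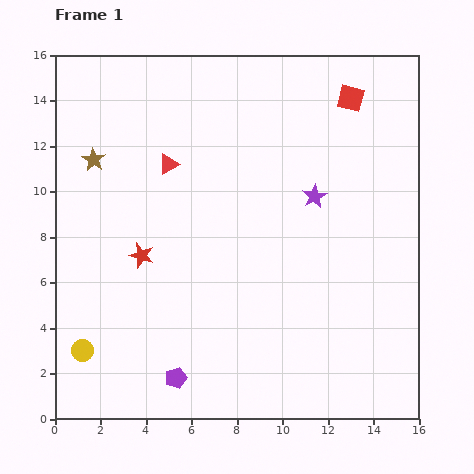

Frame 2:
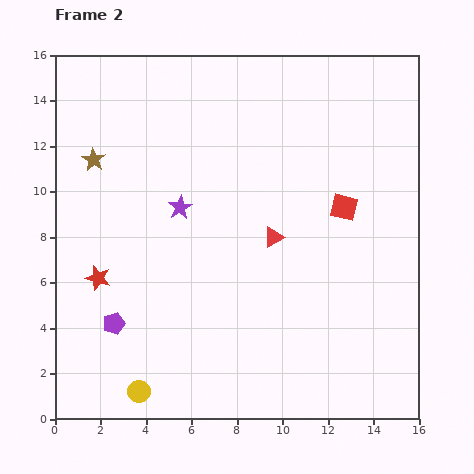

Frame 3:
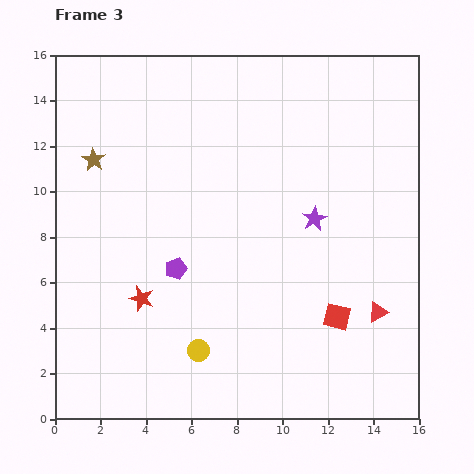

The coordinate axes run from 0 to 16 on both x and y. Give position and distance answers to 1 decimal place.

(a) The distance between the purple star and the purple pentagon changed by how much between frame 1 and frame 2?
-4.2

Distance in frame 1: 10.1. Distance in frame 2: 5.9.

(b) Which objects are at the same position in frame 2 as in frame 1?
the brown star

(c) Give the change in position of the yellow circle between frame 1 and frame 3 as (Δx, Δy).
(5.1, 0.0)

The yellow circle was at (1.2, 3.0) in frame 1 and (6.3, 3.0) in frame 3.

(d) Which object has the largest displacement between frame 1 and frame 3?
the red triangle

(moved 11.3; next 9.6)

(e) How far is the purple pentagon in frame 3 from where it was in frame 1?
4.8

The purple pentagon moved from (5.3, 1.8) to (5.3, 6.6), a distance of √(0.0² + 4.8²) ≈ 4.8.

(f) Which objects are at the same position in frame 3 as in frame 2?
the brown star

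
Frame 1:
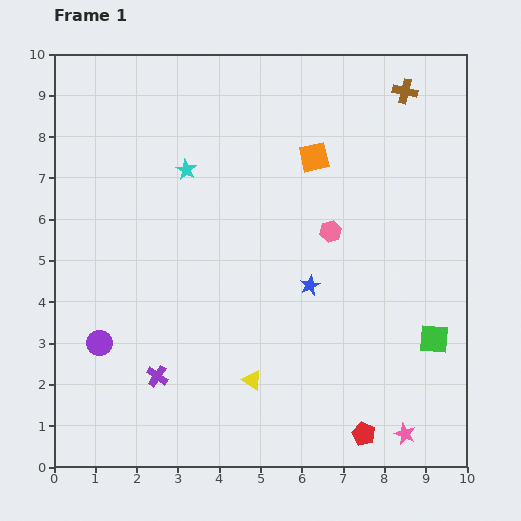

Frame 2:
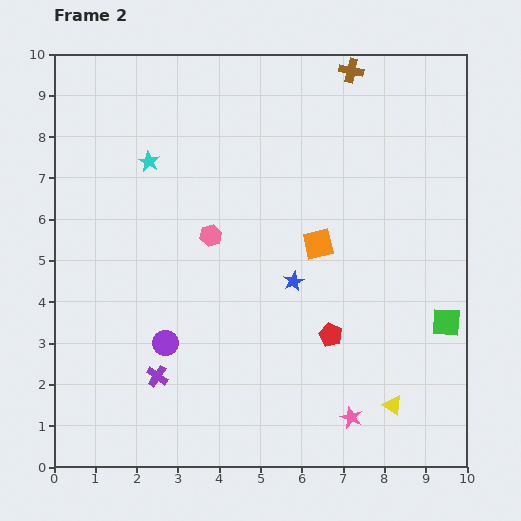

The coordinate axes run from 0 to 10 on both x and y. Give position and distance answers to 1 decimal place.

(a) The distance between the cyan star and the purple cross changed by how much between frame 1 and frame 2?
+0.2

Distance in frame 1: 5.0. Distance in frame 2: 5.2.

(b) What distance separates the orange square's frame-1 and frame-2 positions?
2.1

The orange square moved from (6.3, 7.5) to (6.4, 5.4), a distance of √(0.1² + 2.1²) ≈ 2.1.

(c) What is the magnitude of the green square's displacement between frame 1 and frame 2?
0.5

The green square moved from (9.2, 3.1) to (9.5, 3.5), a distance of √(0.3² + 0.4²) ≈ 0.5.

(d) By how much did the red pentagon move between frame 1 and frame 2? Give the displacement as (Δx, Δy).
(-0.8, 2.4)

The red pentagon was at (7.5, 0.8) in frame 1 and (6.7, 3.2) in frame 2.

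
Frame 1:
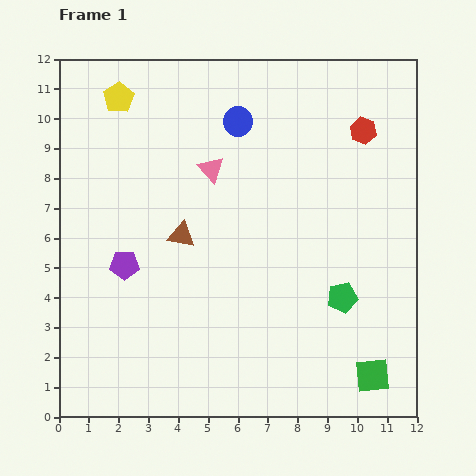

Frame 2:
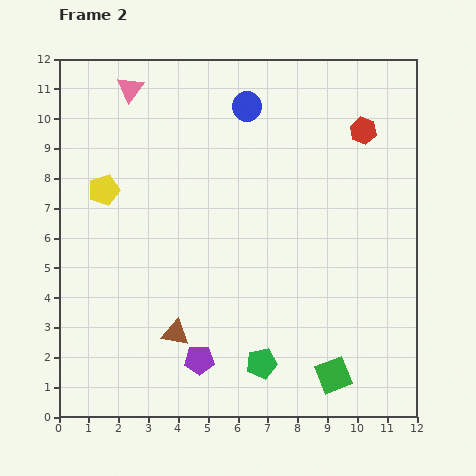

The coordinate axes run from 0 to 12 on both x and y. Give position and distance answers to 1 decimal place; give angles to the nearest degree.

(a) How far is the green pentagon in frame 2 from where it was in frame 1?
3.5

The green pentagon moved from (9.5, 4.0) to (6.8, 1.8), a distance of √(2.7² + 2.2²) ≈ 3.5.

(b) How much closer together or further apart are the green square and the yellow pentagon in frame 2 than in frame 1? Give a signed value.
-2.7

Distance in frame 1: 12.6. Distance in frame 2: 9.9.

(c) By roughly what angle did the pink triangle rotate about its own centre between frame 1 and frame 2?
19° clockwise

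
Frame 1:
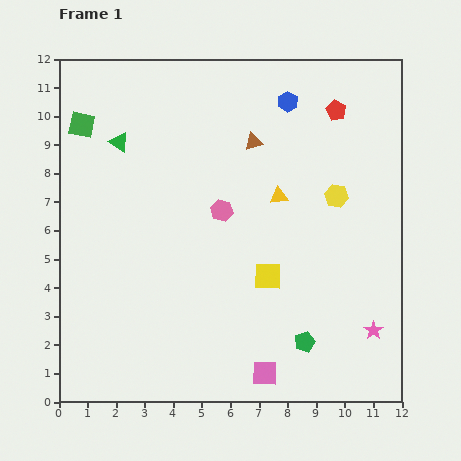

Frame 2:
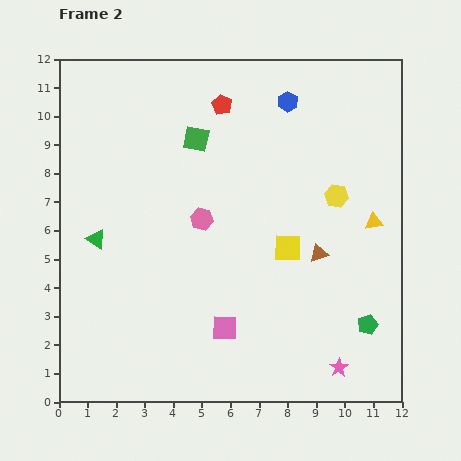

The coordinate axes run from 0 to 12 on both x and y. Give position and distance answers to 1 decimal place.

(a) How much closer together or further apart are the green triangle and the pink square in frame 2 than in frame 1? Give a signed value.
-4.1

Distance in frame 1: 9.6. Distance in frame 2: 5.5.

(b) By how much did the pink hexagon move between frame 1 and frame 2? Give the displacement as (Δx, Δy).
(-0.7, -0.3)

The pink hexagon was at (5.7, 6.7) in frame 1 and (5.0, 6.4) in frame 2.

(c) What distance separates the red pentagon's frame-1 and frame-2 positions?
4.0

The red pentagon moved from (9.7, 10.2) to (5.7, 10.4), a distance of √(4.0² + 0.2²) ≈ 4.0.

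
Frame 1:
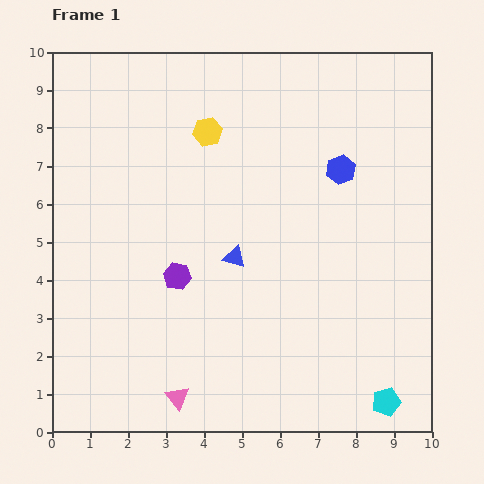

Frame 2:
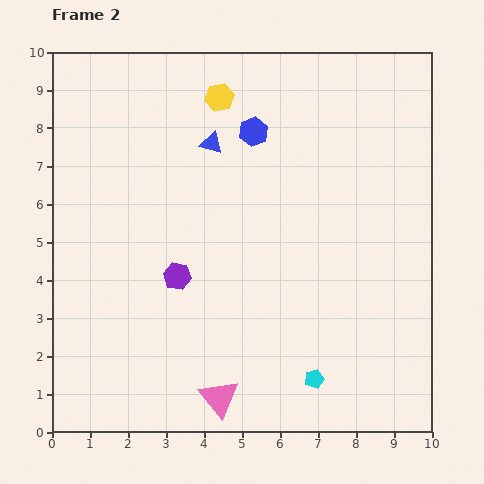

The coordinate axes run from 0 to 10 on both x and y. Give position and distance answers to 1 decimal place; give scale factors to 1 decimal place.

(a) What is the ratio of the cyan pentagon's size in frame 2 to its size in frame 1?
0.7×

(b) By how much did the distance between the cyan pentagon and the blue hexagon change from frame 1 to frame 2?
+0.5

Distance in frame 1: 6.2. Distance in frame 2: 6.7.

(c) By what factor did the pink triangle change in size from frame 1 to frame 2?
1.6×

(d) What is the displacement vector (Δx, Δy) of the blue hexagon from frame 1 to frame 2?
(-2.3, 1.0)

The blue hexagon was at (7.6, 6.9) in frame 1 and (5.3, 7.9) in frame 2.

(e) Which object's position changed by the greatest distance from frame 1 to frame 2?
the blue triangle

(moved 3.1; next 2.5)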